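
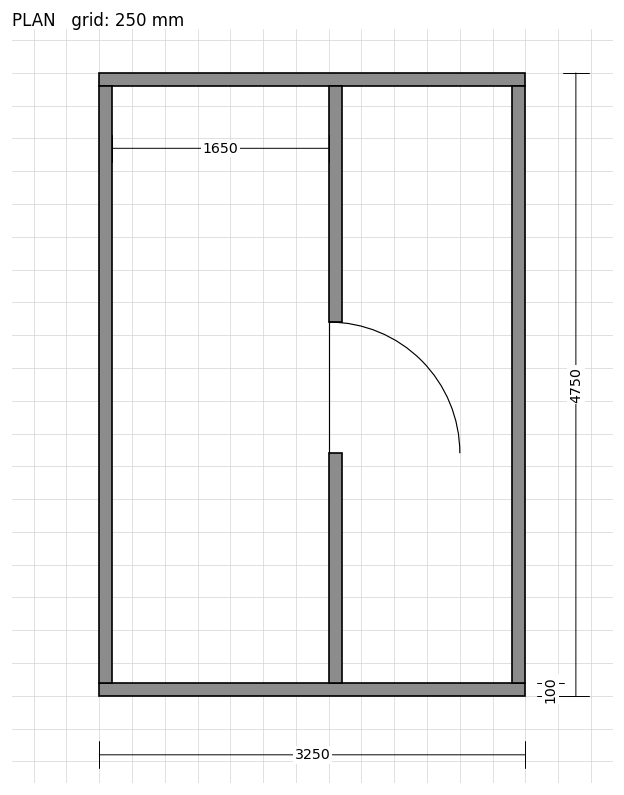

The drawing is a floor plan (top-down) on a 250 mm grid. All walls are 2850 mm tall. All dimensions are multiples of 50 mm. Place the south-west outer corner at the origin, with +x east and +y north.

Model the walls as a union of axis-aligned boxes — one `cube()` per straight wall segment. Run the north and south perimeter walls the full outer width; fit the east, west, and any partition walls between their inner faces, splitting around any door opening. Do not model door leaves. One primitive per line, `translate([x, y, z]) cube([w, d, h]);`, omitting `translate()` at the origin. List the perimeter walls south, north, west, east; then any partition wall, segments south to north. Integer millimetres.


cube([3250, 100, 2850]);
translate([0, 4650, 0]) cube([3250, 100, 2850]);
translate([0, 100, 0]) cube([100, 4550, 2850]);
translate([3150, 100, 0]) cube([100, 4550, 2850]);
translate([1750, 100, 0]) cube([100, 1750, 2850]);
translate([1750, 2850, 0]) cube([100, 1800, 2850]);


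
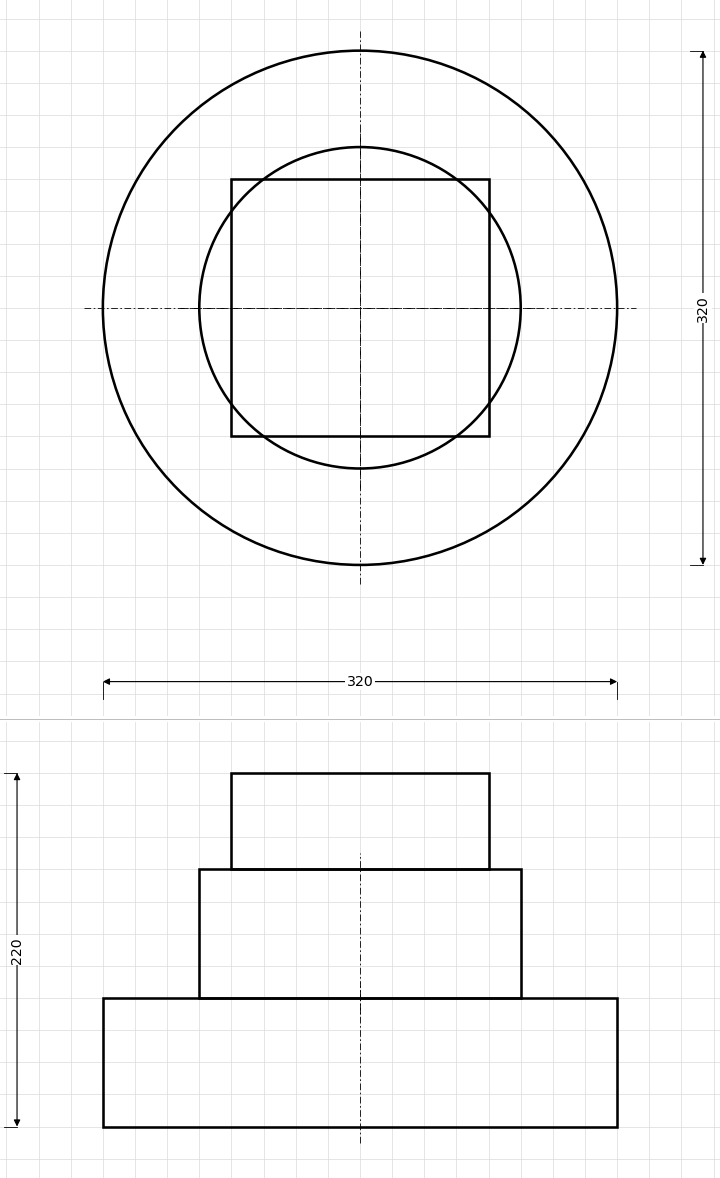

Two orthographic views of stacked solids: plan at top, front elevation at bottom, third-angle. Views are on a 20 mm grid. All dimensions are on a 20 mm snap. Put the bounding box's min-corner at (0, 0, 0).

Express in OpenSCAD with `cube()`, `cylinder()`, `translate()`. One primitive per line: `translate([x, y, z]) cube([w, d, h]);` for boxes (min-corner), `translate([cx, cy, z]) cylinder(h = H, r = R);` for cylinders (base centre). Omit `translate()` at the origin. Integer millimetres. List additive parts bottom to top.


translate([160, 160, 0]) cylinder(h = 80, r = 160);
translate([160, 160, 80]) cylinder(h = 80, r = 100);
translate([80, 80, 160]) cube([160, 160, 60]);


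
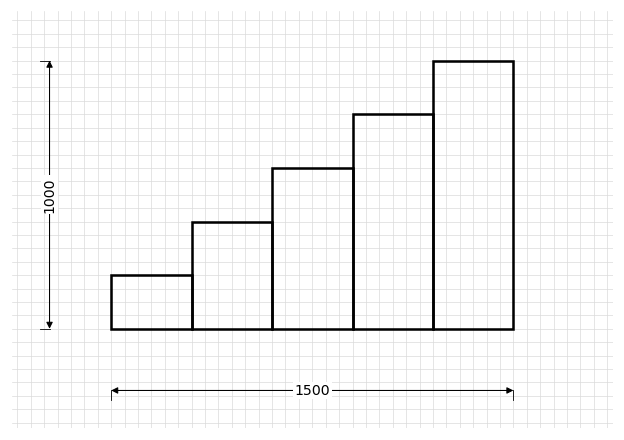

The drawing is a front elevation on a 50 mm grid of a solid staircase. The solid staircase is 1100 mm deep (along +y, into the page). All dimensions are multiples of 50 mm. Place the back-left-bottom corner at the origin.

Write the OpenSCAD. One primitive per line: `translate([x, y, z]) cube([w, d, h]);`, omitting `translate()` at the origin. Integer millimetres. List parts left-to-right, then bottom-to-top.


cube([300, 1100, 200]);
translate([300, 0, 0]) cube([300, 1100, 400]);
translate([600, 0, 0]) cube([300, 1100, 600]);
translate([900, 0, 0]) cube([300, 1100, 800]);
translate([1200, 0, 0]) cube([300, 1100, 1000]);


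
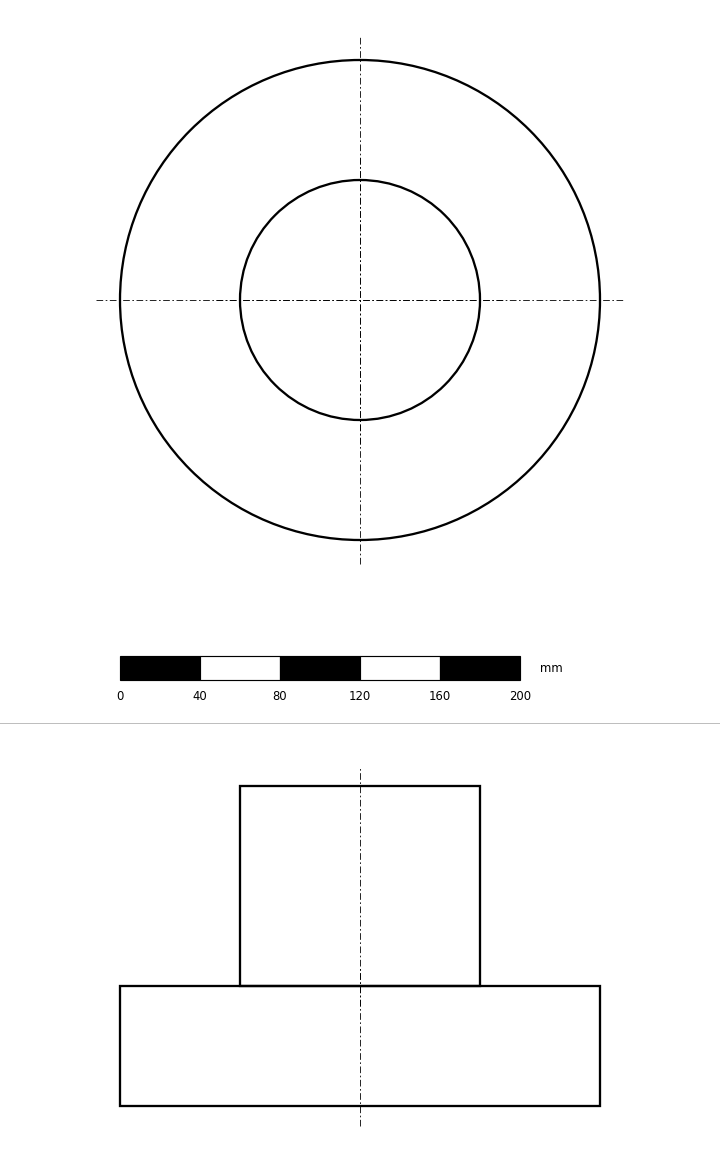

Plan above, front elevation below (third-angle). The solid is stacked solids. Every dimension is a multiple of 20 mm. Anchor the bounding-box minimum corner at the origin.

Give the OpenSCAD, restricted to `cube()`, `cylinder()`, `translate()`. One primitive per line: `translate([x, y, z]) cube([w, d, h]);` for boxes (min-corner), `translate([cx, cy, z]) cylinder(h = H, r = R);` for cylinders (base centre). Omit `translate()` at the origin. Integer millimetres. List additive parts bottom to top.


translate([120, 120, 0]) cylinder(h = 60, r = 120);
translate([120, 120, 60]) cylinder(h = 100, r = 60);


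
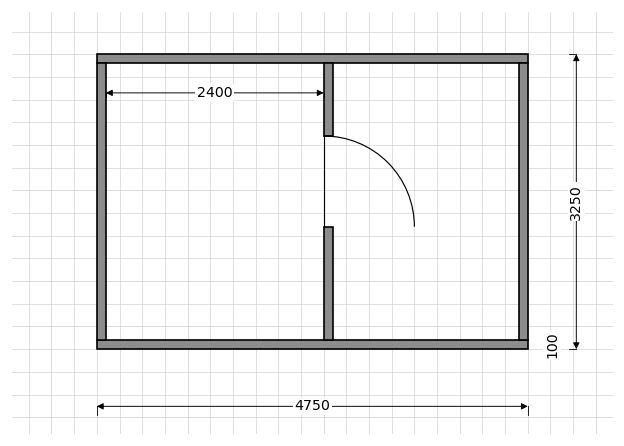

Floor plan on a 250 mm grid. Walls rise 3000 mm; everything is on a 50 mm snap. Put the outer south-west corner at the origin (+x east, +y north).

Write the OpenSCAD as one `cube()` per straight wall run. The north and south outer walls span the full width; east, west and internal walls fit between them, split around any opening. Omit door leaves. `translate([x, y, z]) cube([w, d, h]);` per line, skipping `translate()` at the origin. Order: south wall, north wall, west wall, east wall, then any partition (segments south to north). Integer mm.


cube([4750, 100, 3000]);
translate([0, 3150, 0]) cube([4750, 100, 3000]);
translate([0, 100, 0]) cube([100, 3050, 3000]);
translate([4650, 100, 0]) cube([100, 3050, 3000]);
translate([2500, 100, 0]) cube([100, 1250, 3000]);
translate([2500, 2350, 0]) cube([100, 800, 3000]);


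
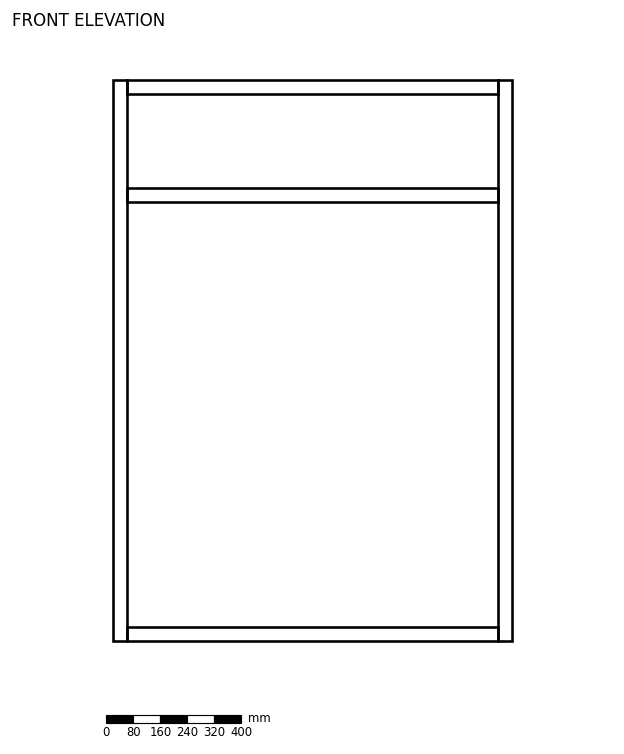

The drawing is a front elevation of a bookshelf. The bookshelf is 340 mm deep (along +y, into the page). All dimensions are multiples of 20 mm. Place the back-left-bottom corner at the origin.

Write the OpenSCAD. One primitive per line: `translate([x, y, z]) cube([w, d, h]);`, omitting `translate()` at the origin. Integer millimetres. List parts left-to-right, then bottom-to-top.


cube([40, 340, 1660]);
translate([40, 0, 0]) cube([1100, 340, 40]);
translate([40, 0, 1300]) cube([1100, 340, 40]);
translate([40, 0, 1620]) cube([1100, 340, 40]);
translate([1140, 0, 0]) cube([40, 340, 1660]);


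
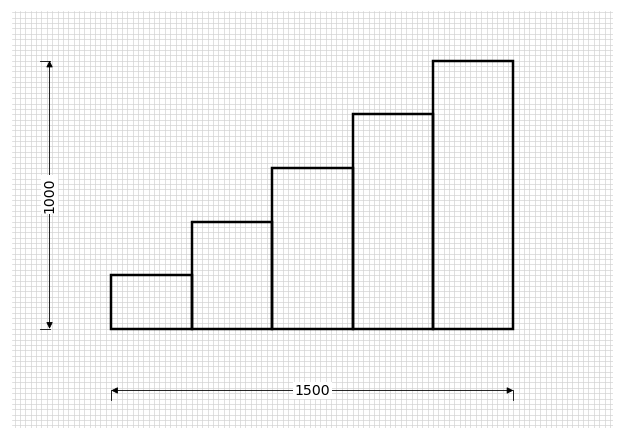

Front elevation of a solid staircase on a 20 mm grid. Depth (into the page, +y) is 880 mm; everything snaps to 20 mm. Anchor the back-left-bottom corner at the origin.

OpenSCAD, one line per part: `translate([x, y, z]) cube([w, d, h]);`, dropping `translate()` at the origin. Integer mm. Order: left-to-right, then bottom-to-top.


cube([300, 880, 200]);
translate([300, 0, 0]) cube([300, 880, 400]);
translate([600, 0, 0]) cube([300, 880, 600]);
translate([900, 0, 0]) cube([300, 880, 800]);
translate([1200, 0, 0]) cube([300, 880, 1000]);


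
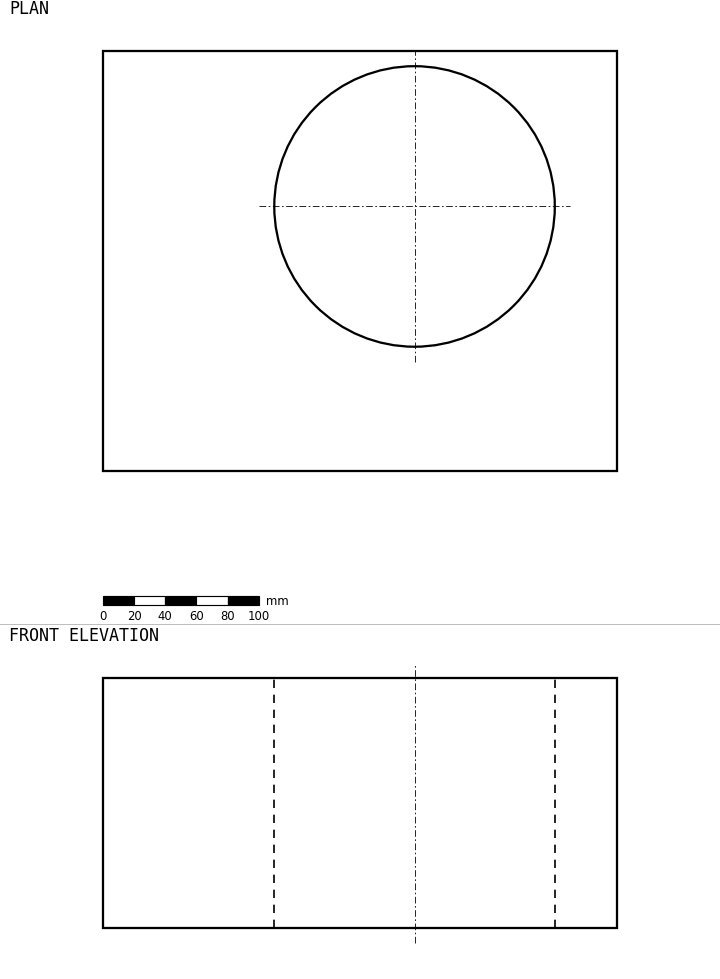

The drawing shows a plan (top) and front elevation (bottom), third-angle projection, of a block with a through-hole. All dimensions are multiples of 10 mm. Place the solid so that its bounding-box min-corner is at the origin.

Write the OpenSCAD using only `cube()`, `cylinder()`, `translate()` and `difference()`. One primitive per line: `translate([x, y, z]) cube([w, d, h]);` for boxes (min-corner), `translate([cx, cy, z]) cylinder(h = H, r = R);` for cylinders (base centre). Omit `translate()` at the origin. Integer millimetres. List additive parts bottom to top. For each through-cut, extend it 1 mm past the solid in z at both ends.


difference() {
  cube([330, 270, 160]);
  translate([200, 170, -1]) cylinder(h = 162, r = 90);
}


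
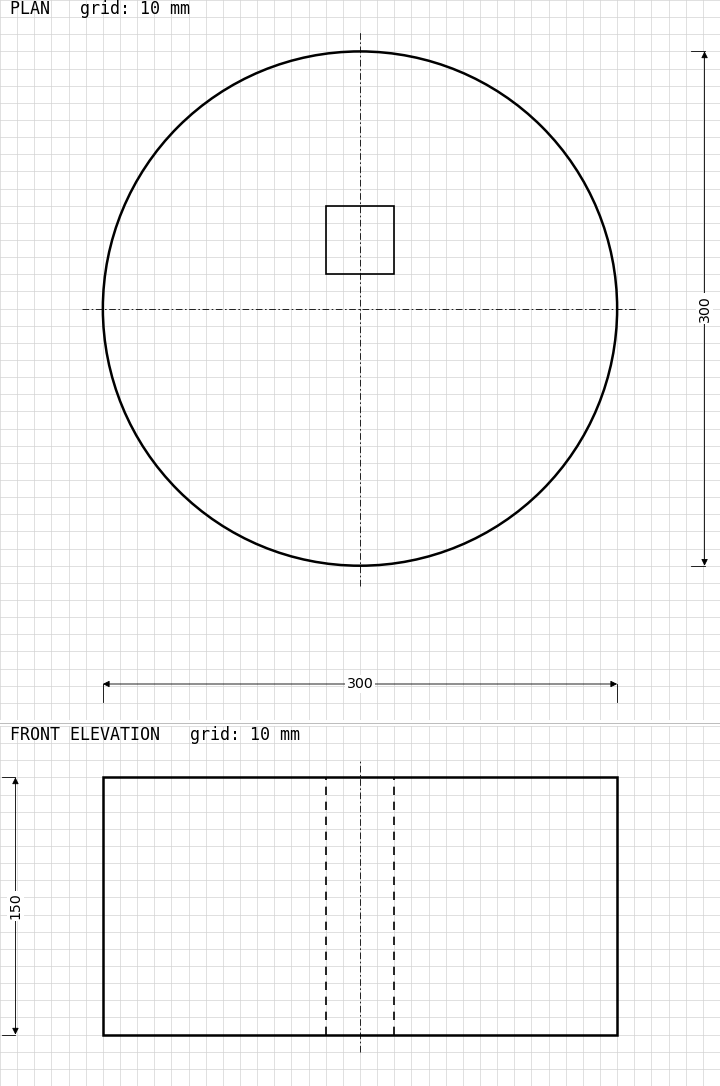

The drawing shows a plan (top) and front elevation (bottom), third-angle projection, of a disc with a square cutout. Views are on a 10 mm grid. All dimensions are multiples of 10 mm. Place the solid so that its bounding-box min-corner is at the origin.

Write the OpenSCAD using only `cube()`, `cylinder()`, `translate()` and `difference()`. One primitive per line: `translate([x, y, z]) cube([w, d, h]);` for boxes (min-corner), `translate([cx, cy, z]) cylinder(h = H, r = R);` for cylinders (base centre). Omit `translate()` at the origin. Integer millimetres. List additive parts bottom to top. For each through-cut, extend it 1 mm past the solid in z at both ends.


difference() {
  translate([150, 150, 0]) cylinder(h = 150, r = 150);
  translate([130, 170, -1]) cube([40, 40, 152]);
}


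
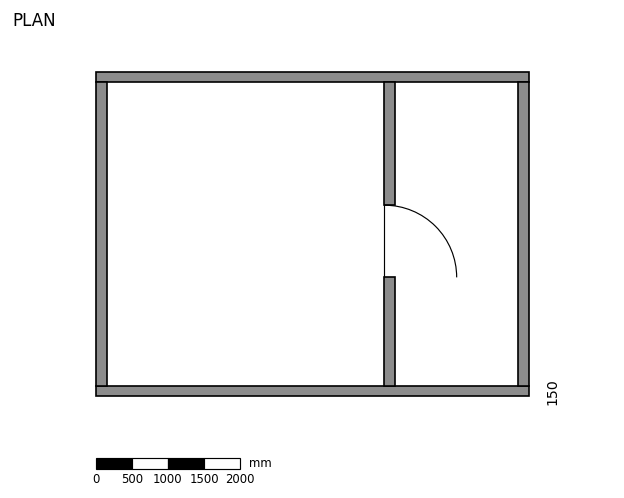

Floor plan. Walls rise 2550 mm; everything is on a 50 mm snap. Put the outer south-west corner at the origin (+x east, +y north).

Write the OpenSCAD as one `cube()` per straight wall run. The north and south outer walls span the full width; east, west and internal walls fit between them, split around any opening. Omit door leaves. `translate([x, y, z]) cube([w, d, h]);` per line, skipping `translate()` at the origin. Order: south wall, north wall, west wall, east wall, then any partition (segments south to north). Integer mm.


cube([6000, 150, 2550]);
translate([0, 4350, 0]) cube([6000, 150, 2550]);
translate([0, 150, 0]) cube([150, 4200, 2550]);
translate([5850, 150, 0]) cube([150, 4200, 2550]);
translate([4000, 150, 0]) cube([150, 1500, 2550]);
translate([4000, 2650, 0]) cube([150, 1700, 2550]);


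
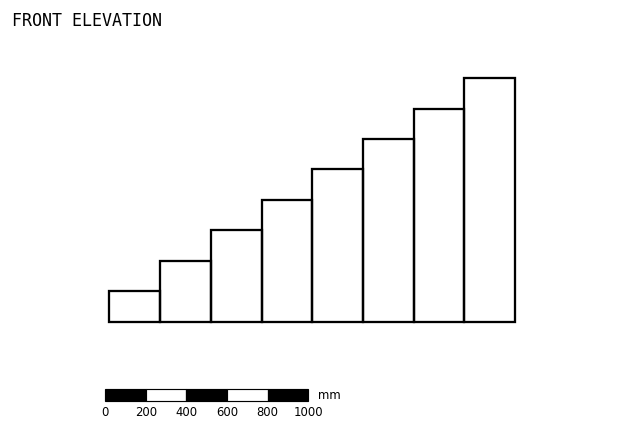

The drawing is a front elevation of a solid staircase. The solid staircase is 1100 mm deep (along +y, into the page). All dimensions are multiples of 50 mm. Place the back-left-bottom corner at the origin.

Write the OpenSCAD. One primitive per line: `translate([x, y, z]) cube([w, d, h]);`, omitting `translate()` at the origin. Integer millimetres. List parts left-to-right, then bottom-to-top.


cube([250, 1100, 150]);
translate([250, 0, 0]) cube([250, 1100, 300]);
translate([500, 0, 0]) cube([250, 1100, 450]);
translate([750, 0, 0]) cube([250, 1100, 600]);
translate([1000, 0, 0]) cube([250, 1100, 750]);
translate([1250, 0, 0]) cube([250, 1100, 900]);
translate([1500, 0, 0]) cube([250, 1100, 1050]);
translate([1750, 0, 0]) cube([250, 1100, 1200]);


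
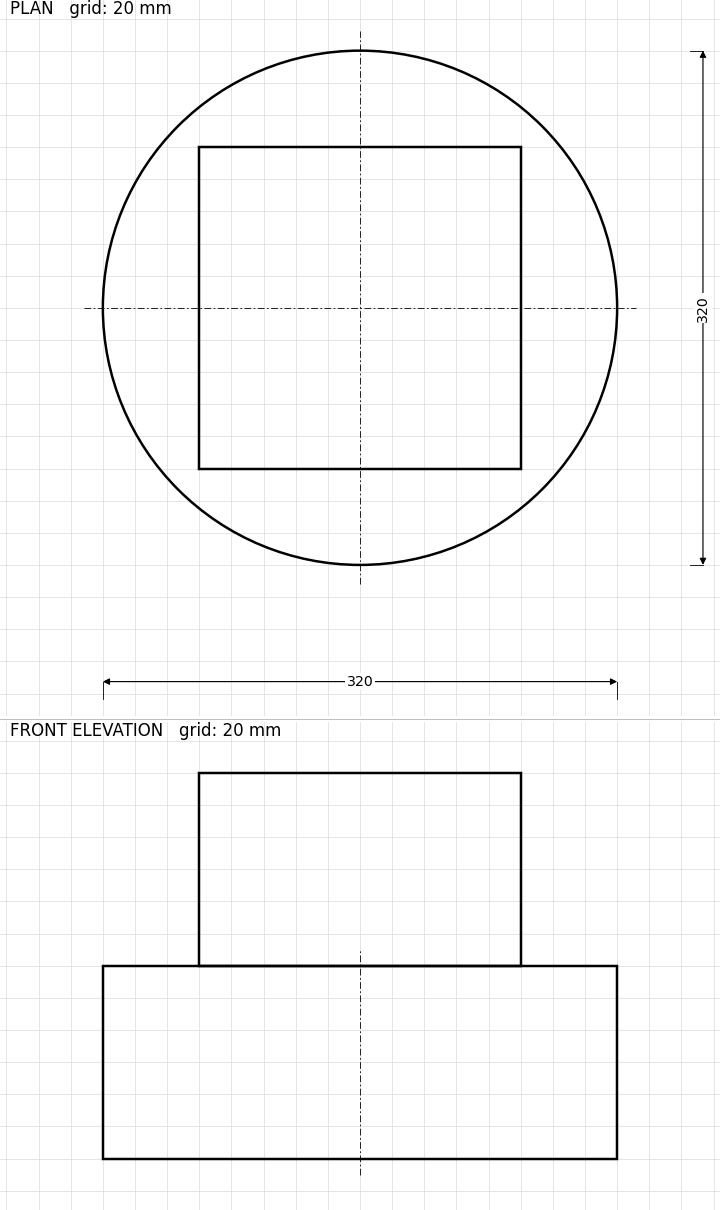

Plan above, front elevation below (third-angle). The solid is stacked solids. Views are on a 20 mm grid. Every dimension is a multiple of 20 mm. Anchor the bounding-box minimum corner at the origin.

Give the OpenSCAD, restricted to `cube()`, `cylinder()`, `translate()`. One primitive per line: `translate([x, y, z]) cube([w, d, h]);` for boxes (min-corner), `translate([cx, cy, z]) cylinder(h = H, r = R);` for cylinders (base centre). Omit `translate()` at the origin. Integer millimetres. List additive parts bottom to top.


translate([160, 160, 0]) cylinder(h = 120, r = 160);
translate([60, 60, 120]) cube([200, 200, 120]);


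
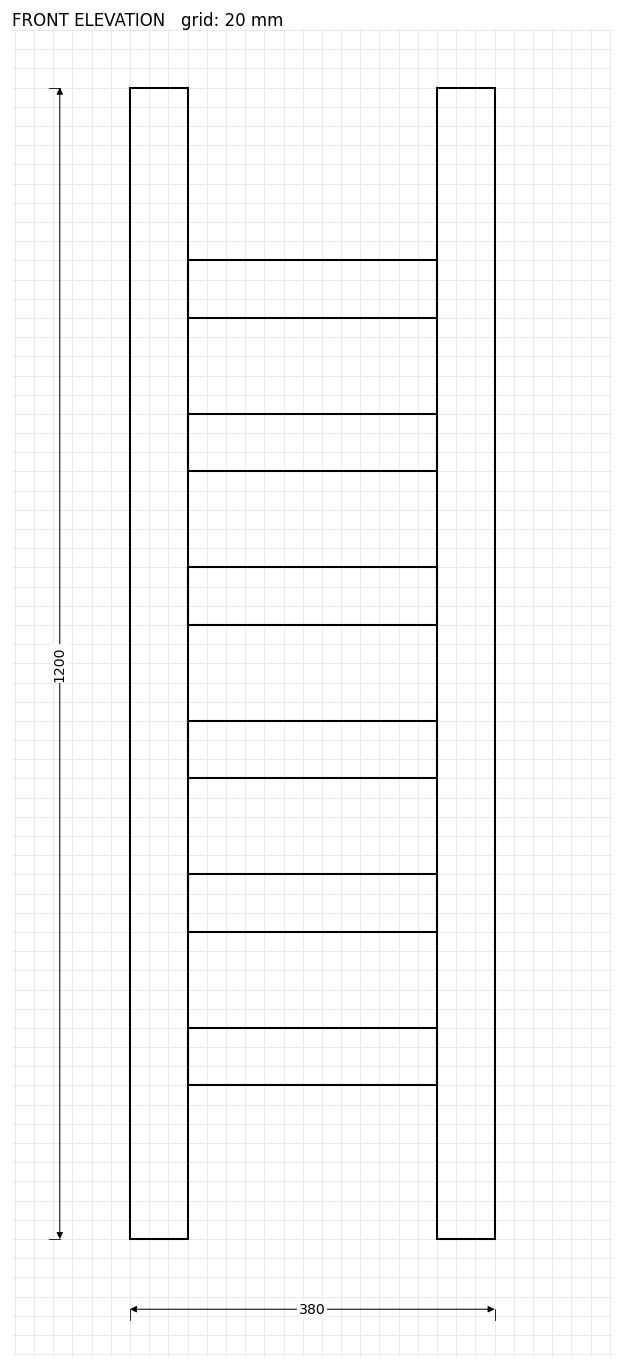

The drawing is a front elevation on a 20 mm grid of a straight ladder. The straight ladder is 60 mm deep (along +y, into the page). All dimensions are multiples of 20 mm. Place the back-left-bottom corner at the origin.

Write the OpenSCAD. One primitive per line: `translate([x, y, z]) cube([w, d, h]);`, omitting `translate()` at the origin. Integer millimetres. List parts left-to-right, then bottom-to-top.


cube([60, 60, 1200]);
translate([60, 0, 160]) cube([260, 60, 60]);
translate([60, 0, 320]) cube([260, 60, 60]);
translate([60, 0, 480]) cube([260, 60, 60]);
translate([60, 0, 640]) cube([260, 60, 60]);
translate([60, 0, 800]) cube([260, 60, 60]);
translate([60, 0, 960]) cube([260, 60, 60]);
translate([320, 0, 0]) cube([60, 60, 1200]);


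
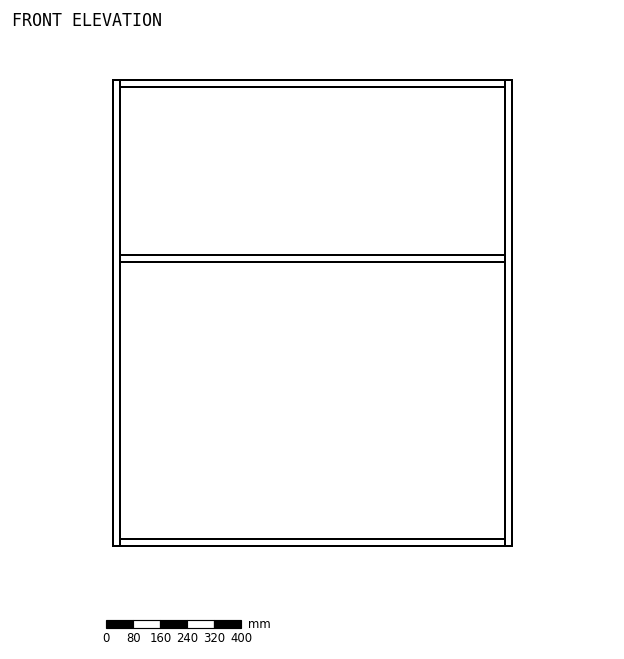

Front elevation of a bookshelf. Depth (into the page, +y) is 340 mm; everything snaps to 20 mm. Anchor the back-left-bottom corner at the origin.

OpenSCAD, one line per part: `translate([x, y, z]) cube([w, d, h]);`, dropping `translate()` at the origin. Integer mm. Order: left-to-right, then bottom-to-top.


cube([20, 340, 1380]);
translate([20, 0, 0]) cube([1140, 340, 20]);
translate([20, 0, 840]) cube([1140, 340, 20]);
translate([20, 0, 1360]) cube([1140, 340, 20]);
translate([1160, 0, 0]) cube([20, 340, 1380]);


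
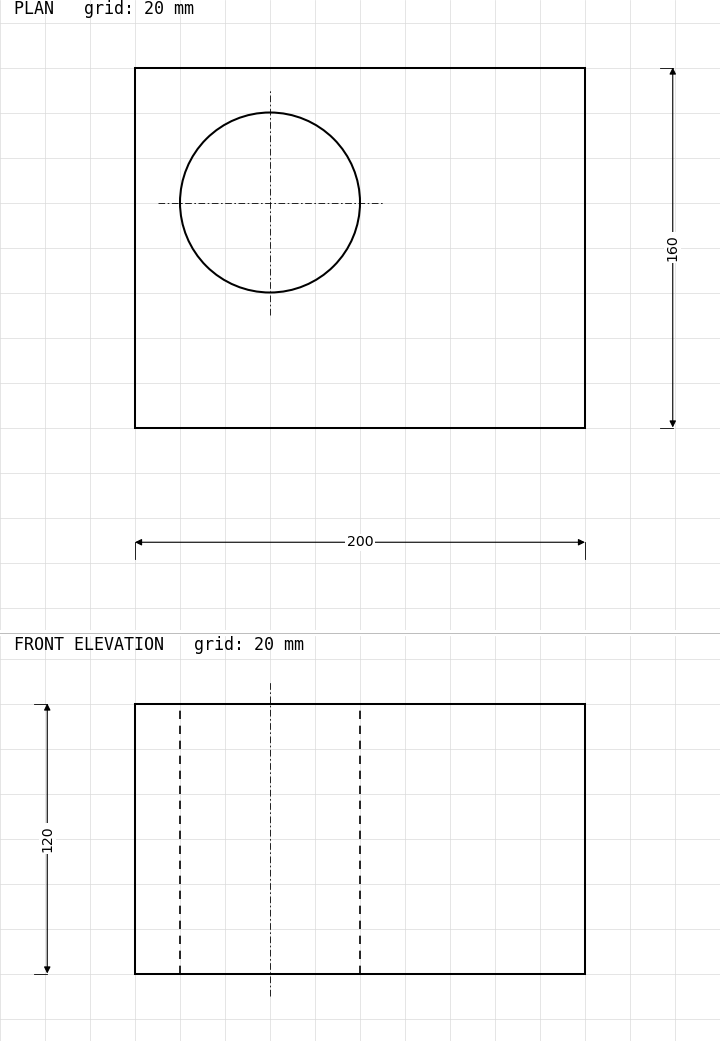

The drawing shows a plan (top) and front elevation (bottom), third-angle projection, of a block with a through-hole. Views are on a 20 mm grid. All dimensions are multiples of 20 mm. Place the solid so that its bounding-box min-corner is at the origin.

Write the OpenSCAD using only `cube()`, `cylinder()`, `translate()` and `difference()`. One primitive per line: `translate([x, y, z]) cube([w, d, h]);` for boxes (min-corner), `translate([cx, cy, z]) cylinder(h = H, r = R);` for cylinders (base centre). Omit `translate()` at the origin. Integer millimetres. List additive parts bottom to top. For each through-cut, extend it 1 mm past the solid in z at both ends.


difference() {
  cube([200, 160, 120]);
  translate([60, 100, -1]) cylinder(h = 122, r = 40);
}


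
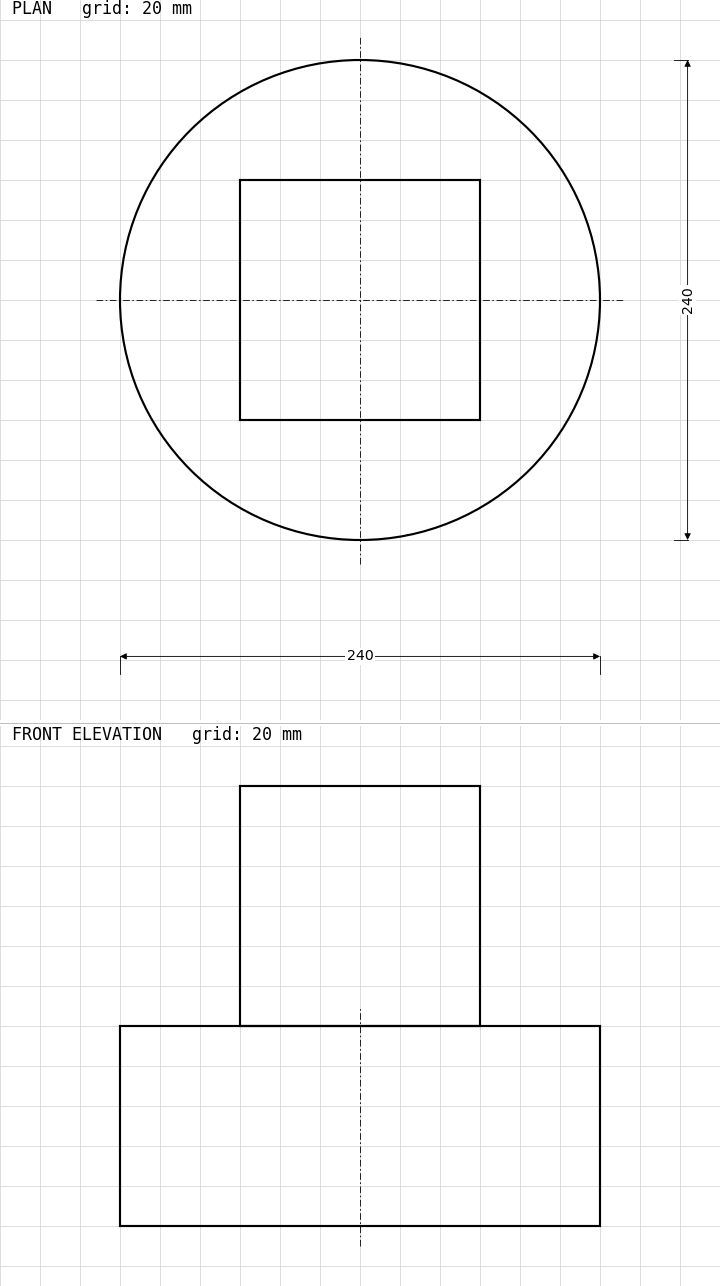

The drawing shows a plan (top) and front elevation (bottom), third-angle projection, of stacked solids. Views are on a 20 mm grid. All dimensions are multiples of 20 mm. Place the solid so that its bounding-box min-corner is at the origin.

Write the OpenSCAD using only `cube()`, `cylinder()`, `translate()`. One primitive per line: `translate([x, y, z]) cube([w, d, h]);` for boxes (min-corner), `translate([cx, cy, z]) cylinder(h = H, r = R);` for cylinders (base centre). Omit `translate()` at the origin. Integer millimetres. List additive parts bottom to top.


translate([120, 120, 0]) cylinder(h = 100, r = 120);
translate([60, 60, 100]) cube([120, 120, 120]);


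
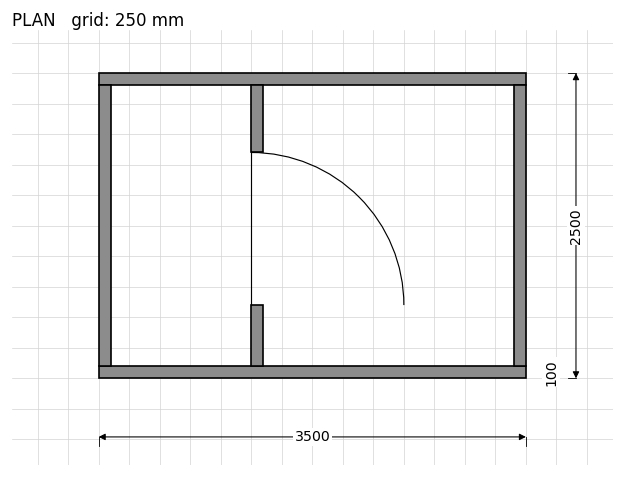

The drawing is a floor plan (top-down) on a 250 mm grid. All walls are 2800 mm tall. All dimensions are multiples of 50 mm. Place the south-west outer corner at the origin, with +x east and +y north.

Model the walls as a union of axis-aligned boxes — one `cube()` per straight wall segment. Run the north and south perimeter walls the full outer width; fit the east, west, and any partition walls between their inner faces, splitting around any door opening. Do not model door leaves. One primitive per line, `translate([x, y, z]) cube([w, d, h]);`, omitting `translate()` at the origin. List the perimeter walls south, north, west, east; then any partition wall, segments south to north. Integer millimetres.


cube([3500, 100, 2800]);
translate([0, 2400, 0]) cube([3500, 100, 2800]);
translate([0, 100, 0]) cube([100, 2300, 2800]);
translate([3400, 100, 0]) cube([100, 2300, 2800]);
translate([1250, 100, 0]) cube([100, 500, 2800]);
translate([1250, 1850, 0]) cube([100, 550, 2800]);


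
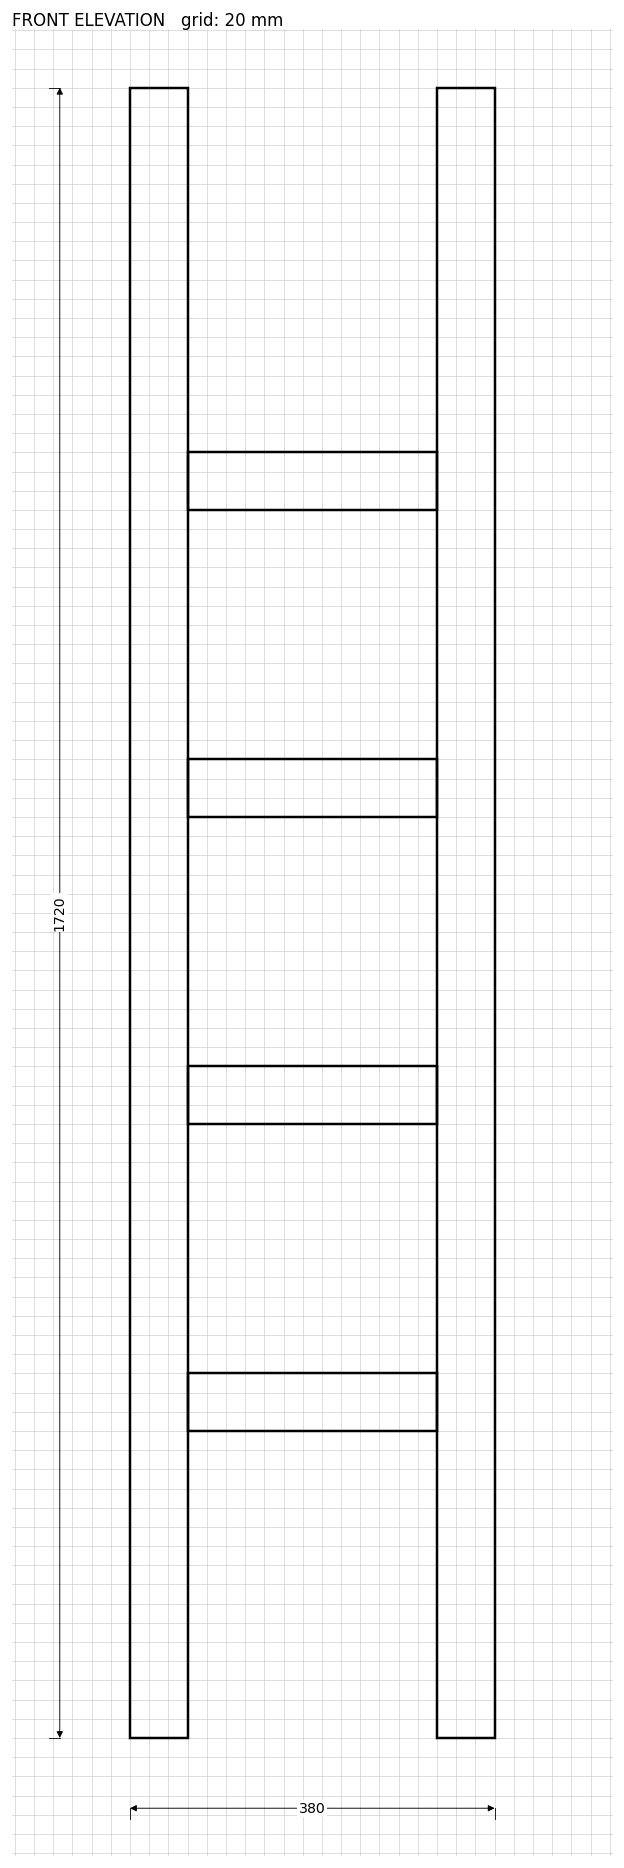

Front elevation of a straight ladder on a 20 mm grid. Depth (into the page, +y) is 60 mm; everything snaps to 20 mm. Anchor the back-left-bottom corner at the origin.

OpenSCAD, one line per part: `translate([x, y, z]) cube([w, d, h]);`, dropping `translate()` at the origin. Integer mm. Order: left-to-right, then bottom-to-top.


cube([60, 60, 1720]);
translate([60, 0, 320]) cube([260, 60, 60]);
translate([60, 0, 640]) cube([260, 60, 60]);
translate([60, 0, 960]) cube([260, 60, 60]);
translate([60, 0, 1280]) cube([260, 60, 60]);
translate([320, 0, 0]) cube([60, 60, 1720]);


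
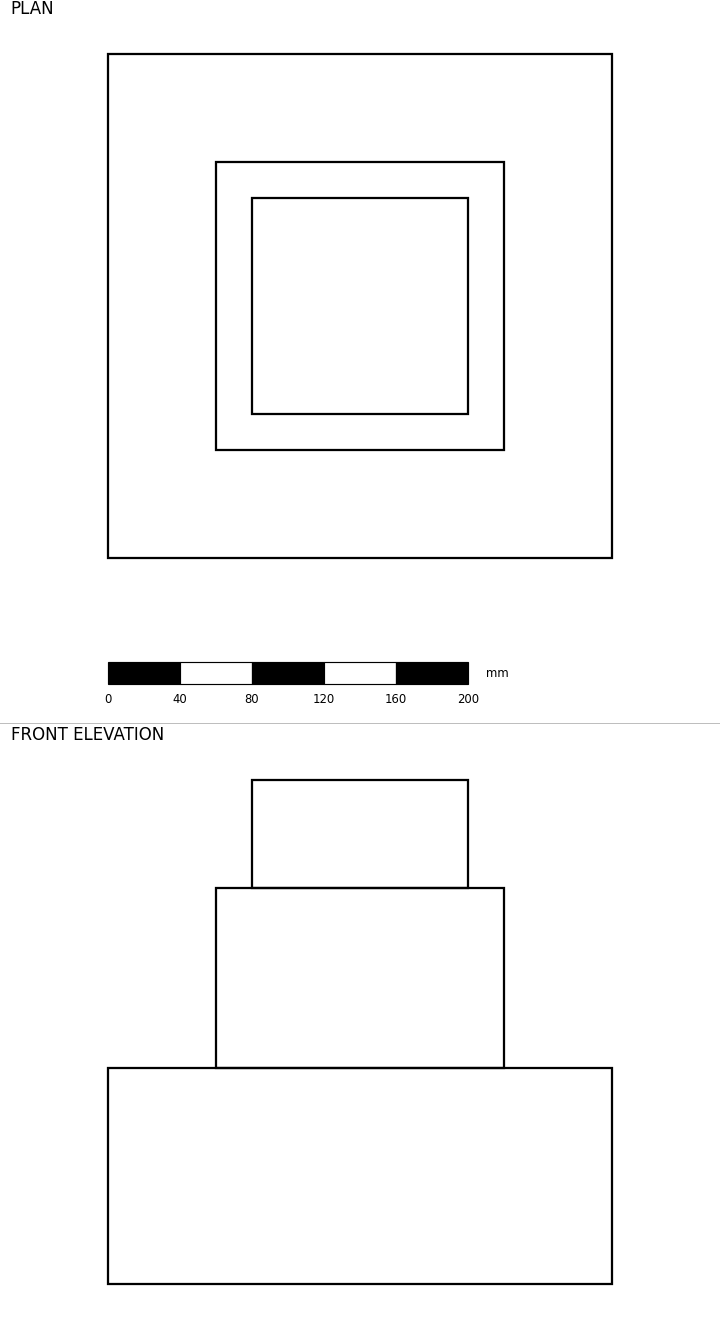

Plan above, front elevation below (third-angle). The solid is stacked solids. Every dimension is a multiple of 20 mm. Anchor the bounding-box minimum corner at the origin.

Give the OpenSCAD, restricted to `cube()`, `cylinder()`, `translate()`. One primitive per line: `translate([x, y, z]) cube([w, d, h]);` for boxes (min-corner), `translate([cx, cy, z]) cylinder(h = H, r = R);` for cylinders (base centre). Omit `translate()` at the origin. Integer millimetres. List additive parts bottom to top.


cube([280, 280, 120]);
translate([60, 60, 120]) cube([160, 160, 100]);
translate([80, 80, 220]) cube([120, 120, 60]);


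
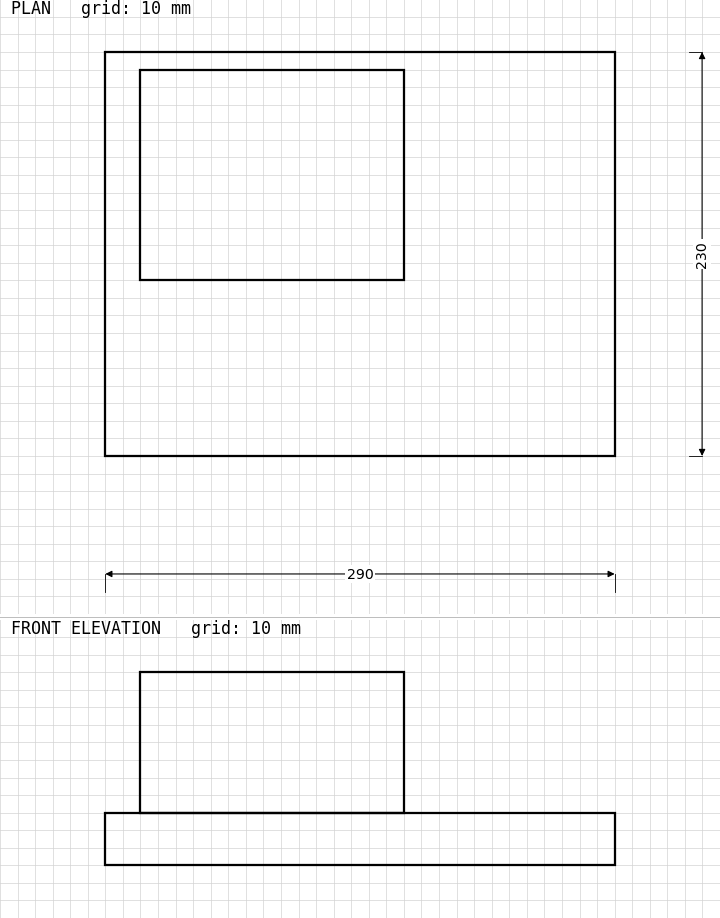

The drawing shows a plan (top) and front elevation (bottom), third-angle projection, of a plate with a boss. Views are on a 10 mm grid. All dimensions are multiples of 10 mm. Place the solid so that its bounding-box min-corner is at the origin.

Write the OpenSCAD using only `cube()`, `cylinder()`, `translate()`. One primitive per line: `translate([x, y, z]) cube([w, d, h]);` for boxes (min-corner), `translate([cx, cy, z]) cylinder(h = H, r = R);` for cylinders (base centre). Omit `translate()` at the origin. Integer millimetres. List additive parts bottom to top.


cube([290, 230, 30]);
translate([20, 100, 30]) cube([150, 120, 80]);


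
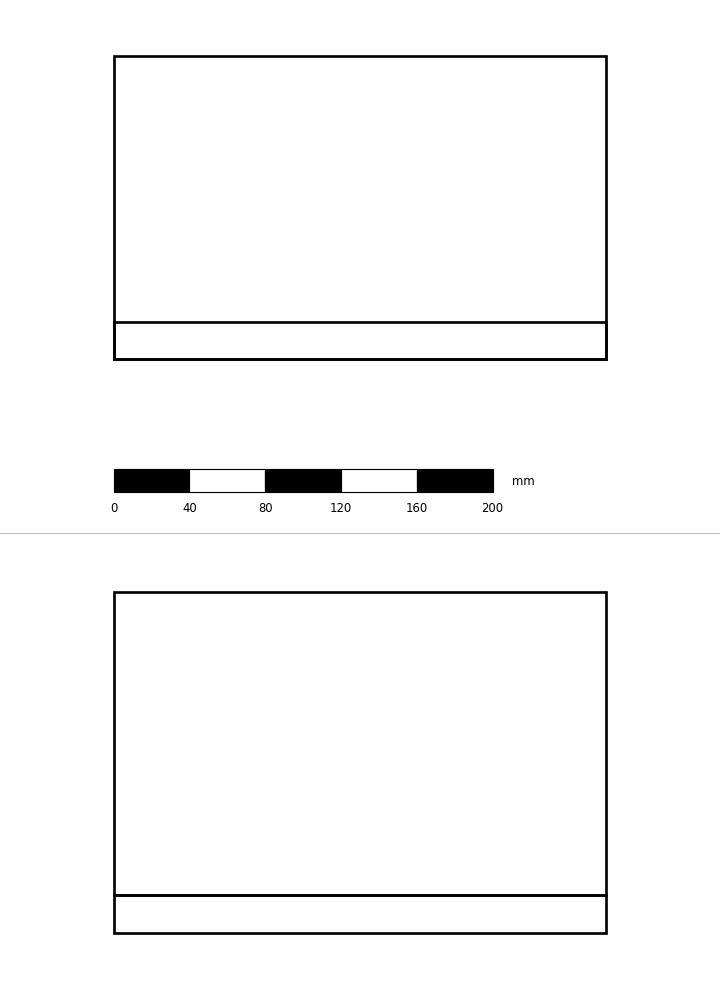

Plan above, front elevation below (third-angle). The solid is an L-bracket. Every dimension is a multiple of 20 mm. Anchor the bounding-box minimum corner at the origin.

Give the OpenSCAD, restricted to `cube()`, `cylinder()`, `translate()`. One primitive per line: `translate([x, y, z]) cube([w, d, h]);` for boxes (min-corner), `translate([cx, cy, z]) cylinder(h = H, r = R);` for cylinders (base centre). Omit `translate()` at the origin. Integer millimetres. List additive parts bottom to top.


cube([260, 160, 20]);
translate([0, 0, 20]) cube([260, 20, 160]);


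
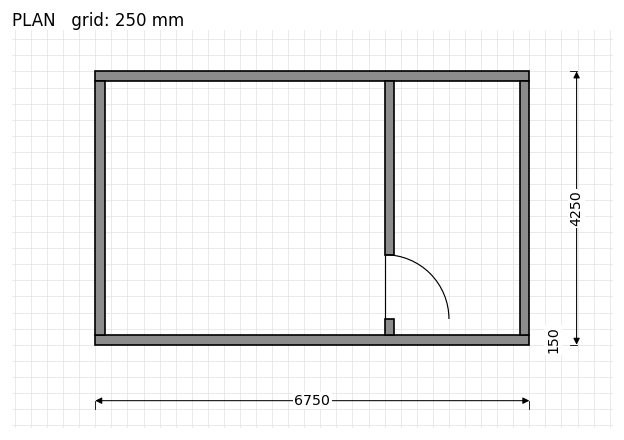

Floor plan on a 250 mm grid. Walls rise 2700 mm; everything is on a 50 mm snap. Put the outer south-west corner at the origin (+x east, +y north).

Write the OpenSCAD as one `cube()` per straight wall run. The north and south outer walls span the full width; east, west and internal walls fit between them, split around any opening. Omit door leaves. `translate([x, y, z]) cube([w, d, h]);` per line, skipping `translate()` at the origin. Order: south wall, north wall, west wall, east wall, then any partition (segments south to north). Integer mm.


cube([6750, 150, 2700]);
translate([0, 4100, 0]) cube([6750, 150, 2700]);
translate([0, 150, 0]) cube([150, 3950, 2700]);
translate([6600, 150, 0]) cube([150, 3950, 2700]);
translate([4500, 150, 0]) cube([150, 250, 2700]);
translate([4500, 1400, 0]) cube([150, 2700, 2700]);


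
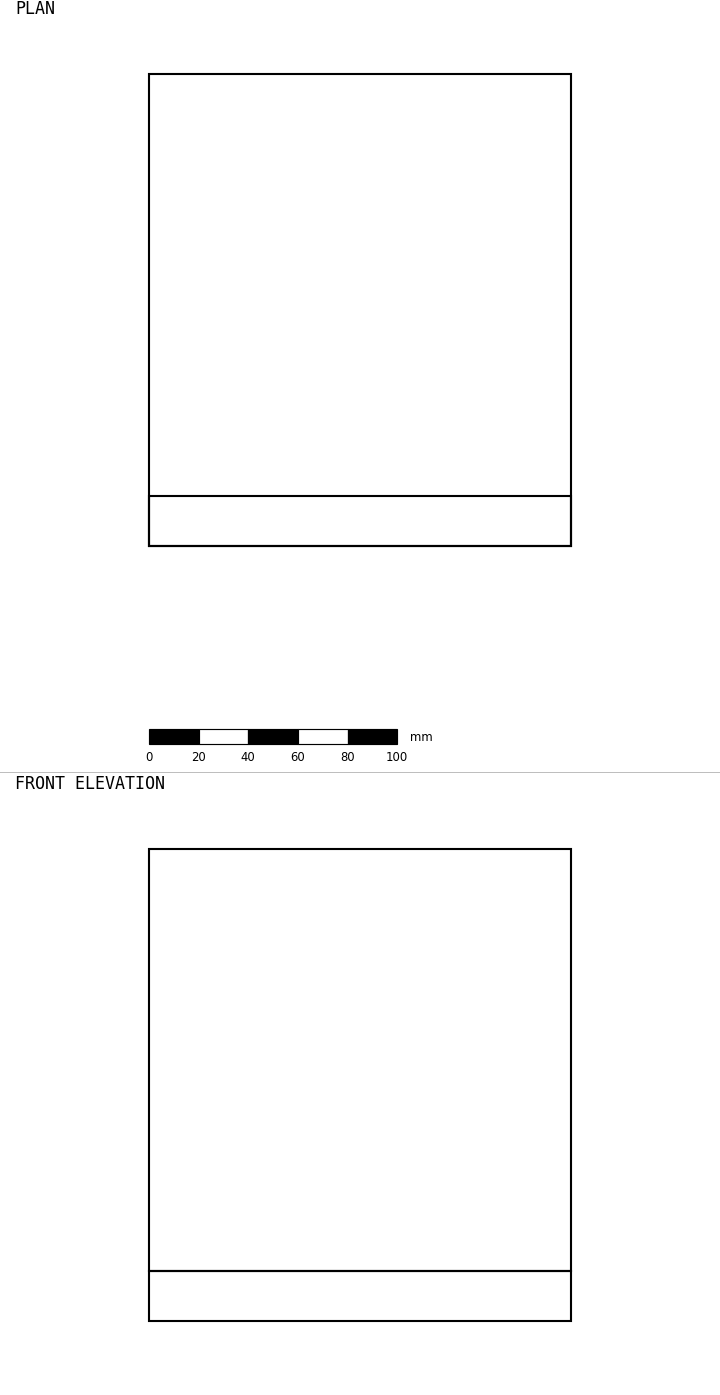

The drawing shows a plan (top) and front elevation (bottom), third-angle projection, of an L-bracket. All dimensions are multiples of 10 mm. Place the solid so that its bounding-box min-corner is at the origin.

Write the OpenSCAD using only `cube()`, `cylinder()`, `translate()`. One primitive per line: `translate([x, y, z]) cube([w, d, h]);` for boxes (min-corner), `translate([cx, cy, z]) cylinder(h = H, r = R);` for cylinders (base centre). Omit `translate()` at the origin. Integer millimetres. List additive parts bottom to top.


cube([170, 190, 20]);
translate([0, 0, 20]) cube([170, 20, 170]);


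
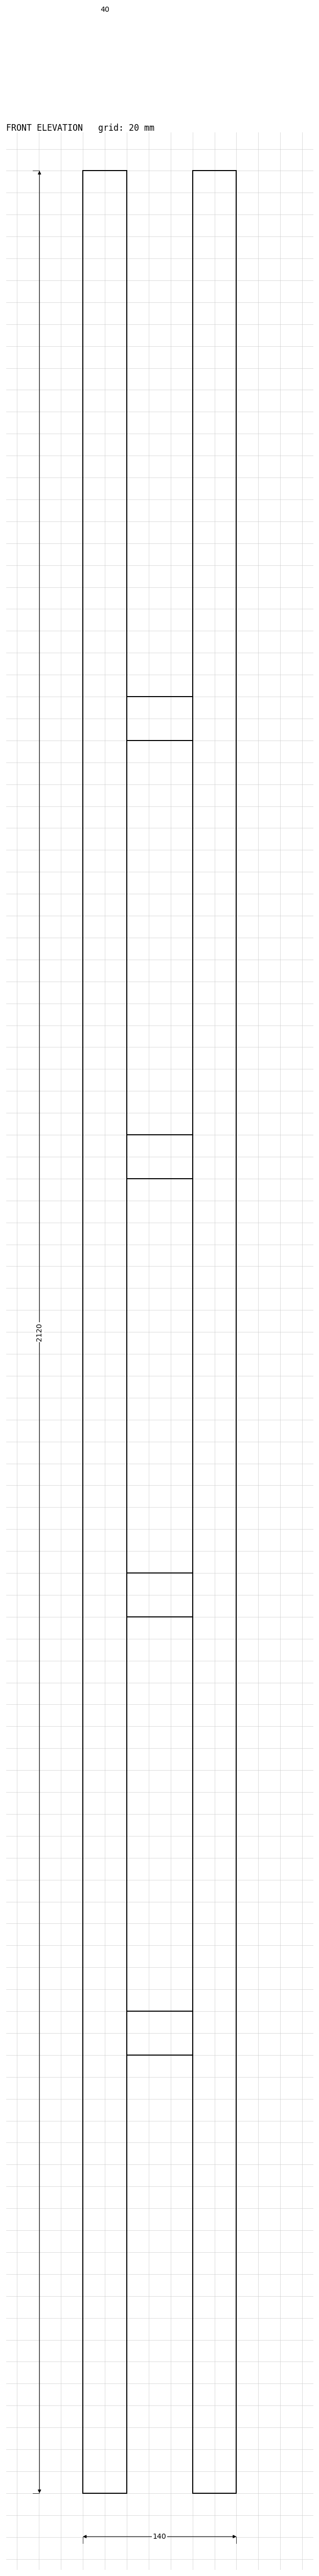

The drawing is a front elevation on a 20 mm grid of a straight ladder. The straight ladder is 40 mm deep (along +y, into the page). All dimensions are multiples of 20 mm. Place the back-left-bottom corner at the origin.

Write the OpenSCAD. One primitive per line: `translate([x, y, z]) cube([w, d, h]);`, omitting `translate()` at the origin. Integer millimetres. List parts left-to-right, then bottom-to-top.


cube([40, 40, 2120]);
translate([40, 0, 400]) cube([60, 40, 40]);
translate([40, 0, 800]) cube([60, 40, 40]);
translate([40, 0, 1200]) cube([60, 40, 40]);
translate([40, 0, 1600]) cube([60, 40, 40]);
translate([100, 0, 0]) cube([40, 40, 2120]);


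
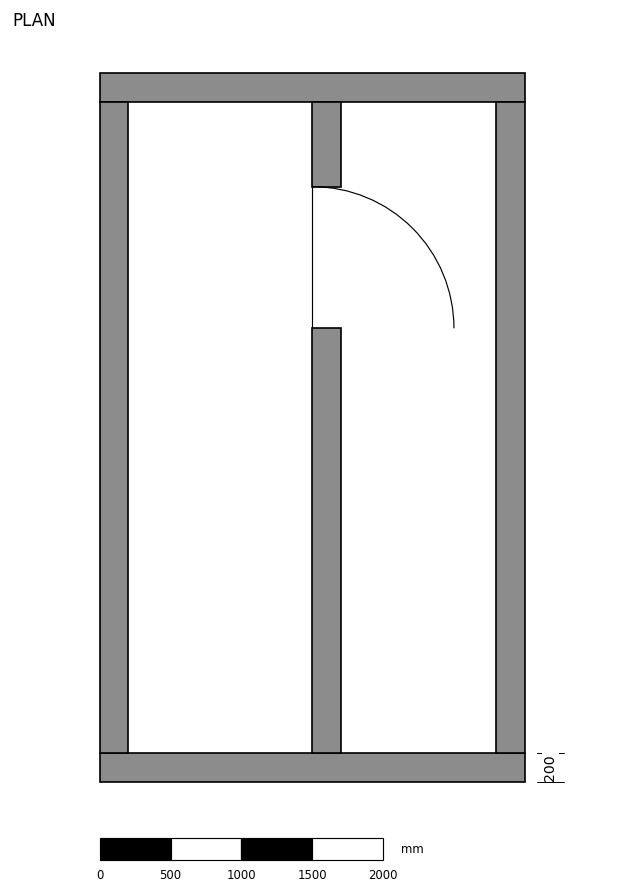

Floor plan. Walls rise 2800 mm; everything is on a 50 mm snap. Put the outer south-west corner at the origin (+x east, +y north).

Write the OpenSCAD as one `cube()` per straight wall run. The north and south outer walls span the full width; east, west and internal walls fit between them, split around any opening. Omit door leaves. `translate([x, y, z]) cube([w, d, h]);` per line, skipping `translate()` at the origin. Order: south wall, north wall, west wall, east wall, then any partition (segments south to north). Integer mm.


cube([3000, 200, 2800]);
translate([0, 4800, 0]) cube([3000, 200, 2800]);
translate([0, 200, 0]) cube([200, 4600, 2800]);
translate([2800, 200, 0]) cube([200, 4600, 2800]);
translate([1500, 200, 0]) cube([200, 3000, 2800]);
translate([1500, 4200, 0]) cube([200, 600, 2800]);


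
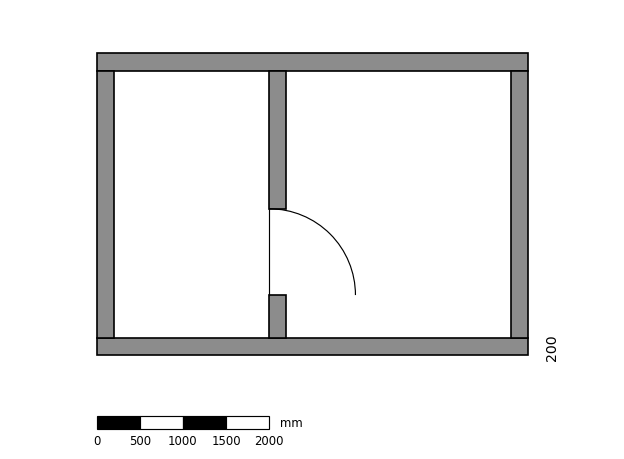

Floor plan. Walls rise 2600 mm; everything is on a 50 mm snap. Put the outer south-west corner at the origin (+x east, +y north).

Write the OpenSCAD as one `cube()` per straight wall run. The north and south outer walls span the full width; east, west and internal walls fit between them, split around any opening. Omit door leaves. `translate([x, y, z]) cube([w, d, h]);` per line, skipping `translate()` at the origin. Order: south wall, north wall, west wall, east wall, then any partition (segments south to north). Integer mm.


cube([5000, 200, 2600]);
translate([0, 3300, 0]) cube([5000, 200, 2600]);
translate([0, 200, 0]) cube([200, 3100, 2600]);
translate([4800, 200, 0]) cube([200, 3100, 2600]);
translate([2000, 200, 0]) cube([200, 500, 2600]);
translate([2000, 1700, 0]) cube([200, 1600, 2600]);


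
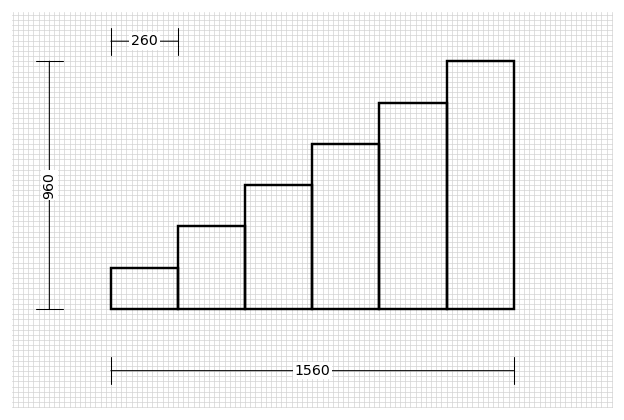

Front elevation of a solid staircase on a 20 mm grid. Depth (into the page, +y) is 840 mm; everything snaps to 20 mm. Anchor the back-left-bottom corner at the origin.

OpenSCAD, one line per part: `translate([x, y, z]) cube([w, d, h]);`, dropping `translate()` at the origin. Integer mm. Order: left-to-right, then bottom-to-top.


cube([260, 840, 160]);
translate([260, 0, 0]) cube([260, 840, 320]);
translate([520, 0, 0]) cube([260, 840, 480]);
translate([780, 0, 0]) cube([260, 840, 640]);
translate([1040, 0, 0]) cube([260, 840, 800]);
translate([1300, 0, 0]) cube([260, 840, 960]);


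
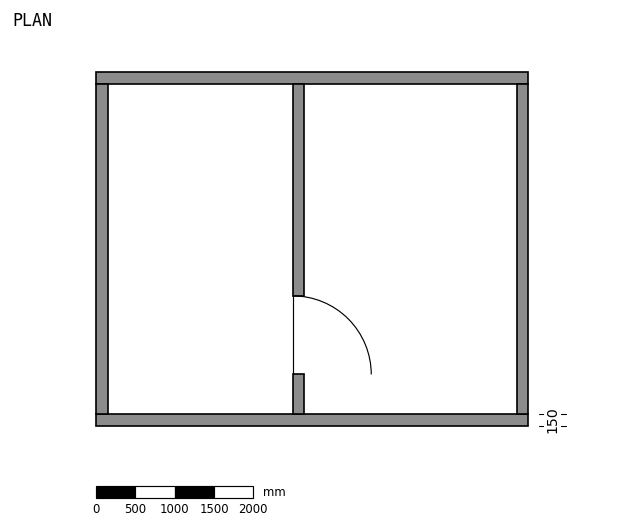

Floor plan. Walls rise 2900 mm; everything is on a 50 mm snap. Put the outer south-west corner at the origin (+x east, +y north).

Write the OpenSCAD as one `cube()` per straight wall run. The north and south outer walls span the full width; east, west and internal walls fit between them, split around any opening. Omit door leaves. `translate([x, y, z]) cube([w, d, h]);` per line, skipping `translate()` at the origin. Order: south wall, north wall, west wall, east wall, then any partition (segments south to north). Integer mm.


cube([5500, 150, 2900]);
translate([0, 4350, 0]) cube([5500, 150, 2900]);
translate([0, 150, 0]) cube([150, 4200, 2900]);
translate([5350, 150, 0]) cube([150, 4200, 2900]);
translate([2500, 150, 0]) cube([150, 500, 2900]);
translate([2500, 1650, 0]) cube([150, 2700, 2900]);


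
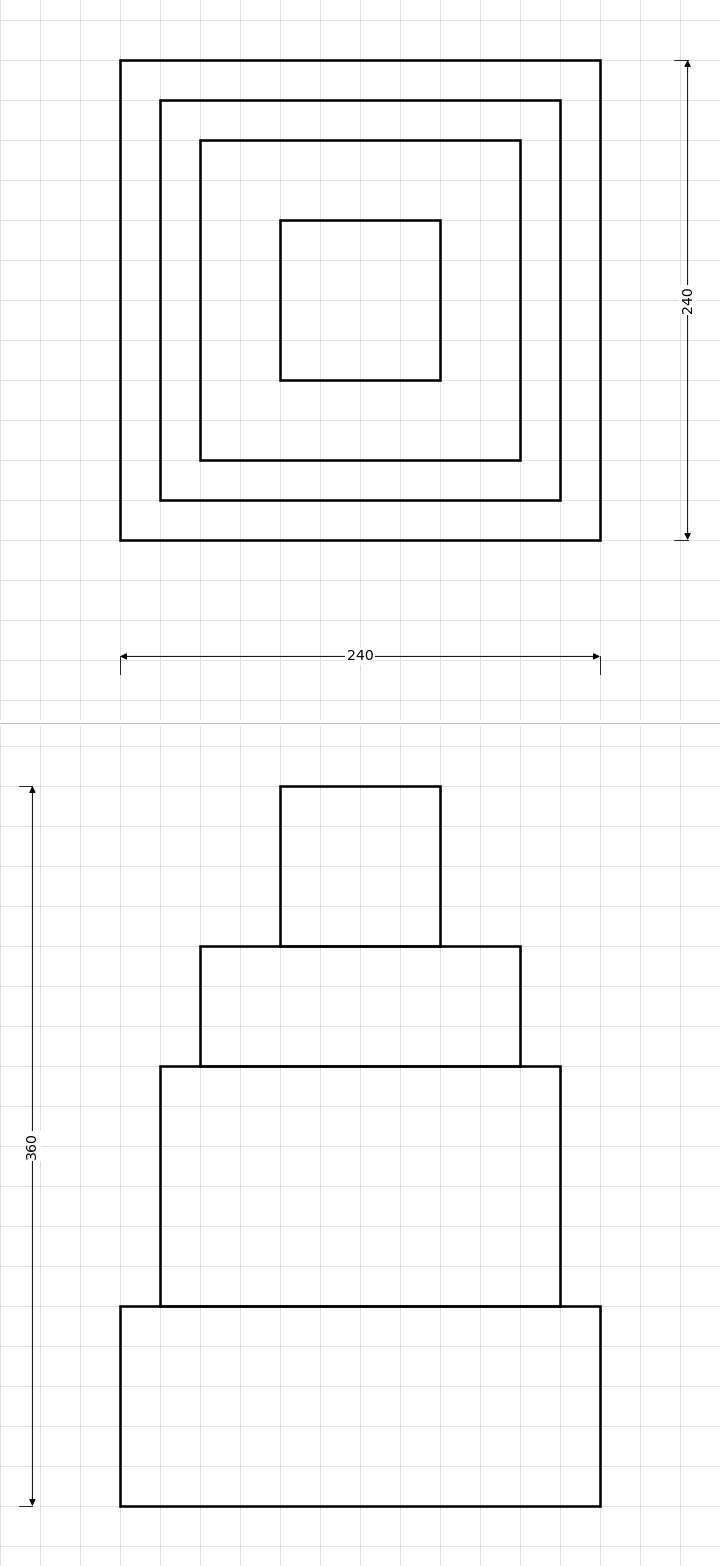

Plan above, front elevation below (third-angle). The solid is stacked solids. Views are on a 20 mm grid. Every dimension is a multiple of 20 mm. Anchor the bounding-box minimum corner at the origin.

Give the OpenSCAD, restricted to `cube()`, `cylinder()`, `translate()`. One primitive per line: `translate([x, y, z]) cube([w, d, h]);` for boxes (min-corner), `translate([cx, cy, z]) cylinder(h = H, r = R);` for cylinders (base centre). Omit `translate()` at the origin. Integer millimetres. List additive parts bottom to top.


cube([240, 240, 100]);
translate([20, 20, 100]) cube([200, 200, 120]);
translate([40, 40, 220]) cube([160, 160, 60]);
translate([80, 80, 280]) cube([80, 80, 80]);


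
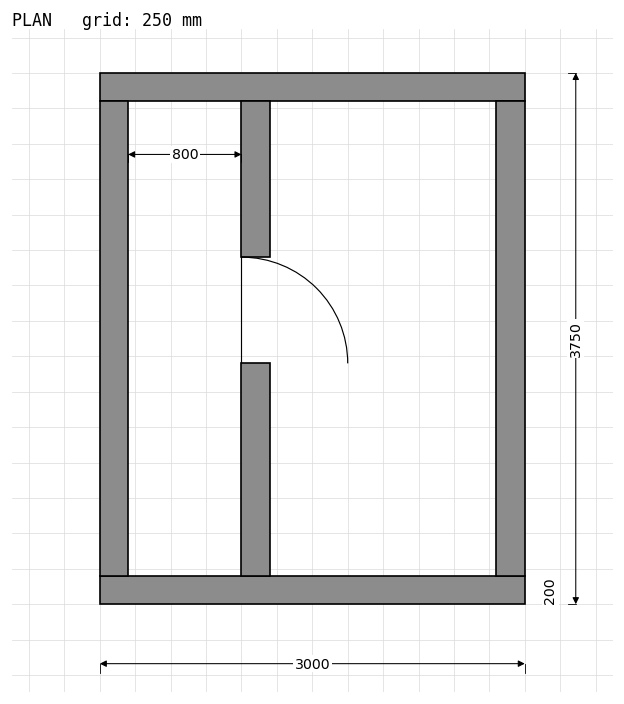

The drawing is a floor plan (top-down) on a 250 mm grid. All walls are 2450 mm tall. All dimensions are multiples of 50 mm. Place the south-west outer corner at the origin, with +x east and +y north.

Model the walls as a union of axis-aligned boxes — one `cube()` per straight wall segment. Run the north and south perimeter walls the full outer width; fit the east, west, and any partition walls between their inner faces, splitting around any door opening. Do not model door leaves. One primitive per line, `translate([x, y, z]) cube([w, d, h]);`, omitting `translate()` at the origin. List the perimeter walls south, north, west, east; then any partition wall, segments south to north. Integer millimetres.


cube([3000, 200, 2450]);
translate([0, 3550, 0]) cube([3000, 200, 2450]);
translate([0, 200, 0]) cube([200, 3350, 2450]);
translate([2800, 200, 0]) cube([200, 3350, 2450]);
translate([1000, 200, 0]) cube([200, 1500, 2450]);
translate([1000, 2450, 0]) cube([200, 1100, 2450]);


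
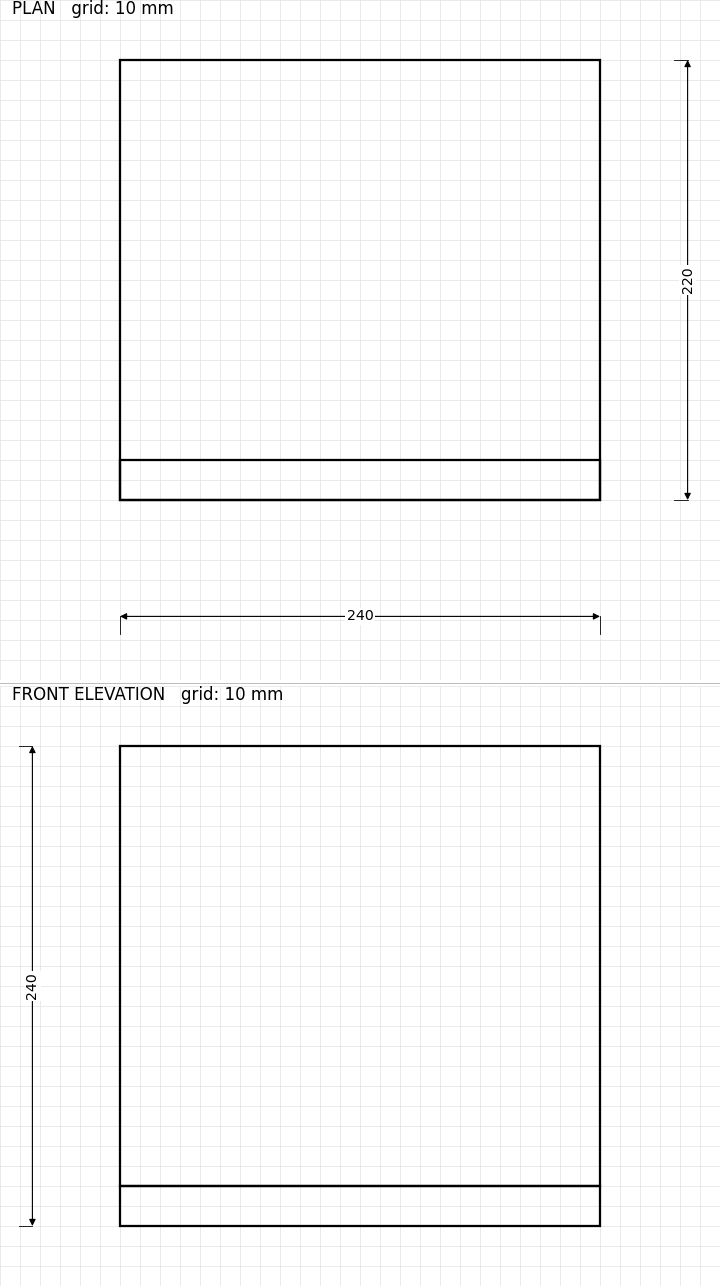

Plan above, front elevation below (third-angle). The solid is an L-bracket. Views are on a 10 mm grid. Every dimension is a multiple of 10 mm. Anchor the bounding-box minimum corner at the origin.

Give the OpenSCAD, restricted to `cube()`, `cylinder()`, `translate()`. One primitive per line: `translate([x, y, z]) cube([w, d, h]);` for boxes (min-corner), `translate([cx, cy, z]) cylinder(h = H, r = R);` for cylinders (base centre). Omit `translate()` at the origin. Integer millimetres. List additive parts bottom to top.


cube([240, 220, 20]);
translate([0, 0, 20]) cube([240, 20, 220]);


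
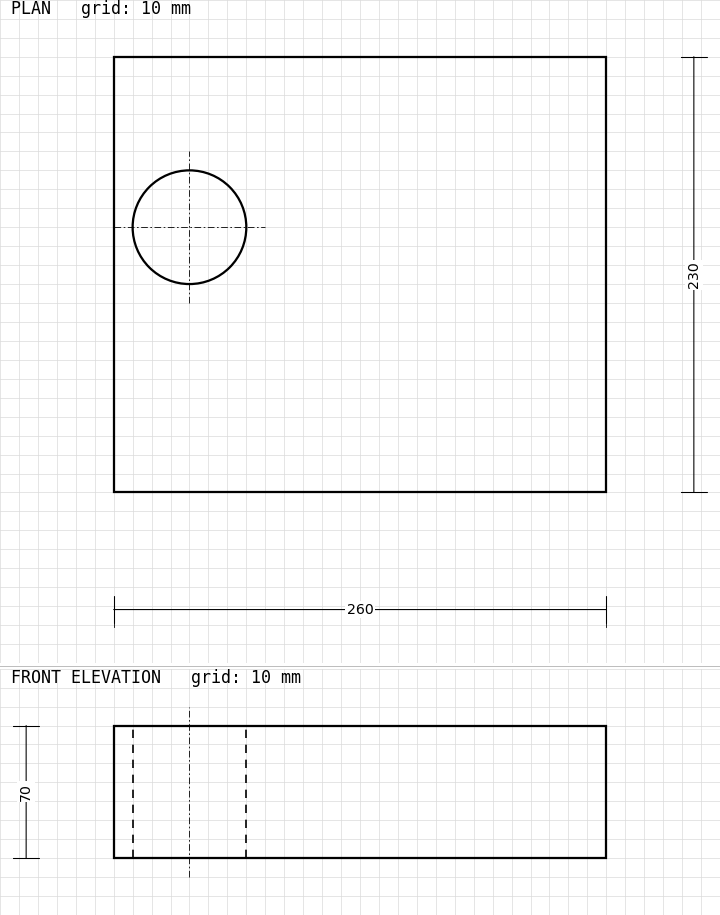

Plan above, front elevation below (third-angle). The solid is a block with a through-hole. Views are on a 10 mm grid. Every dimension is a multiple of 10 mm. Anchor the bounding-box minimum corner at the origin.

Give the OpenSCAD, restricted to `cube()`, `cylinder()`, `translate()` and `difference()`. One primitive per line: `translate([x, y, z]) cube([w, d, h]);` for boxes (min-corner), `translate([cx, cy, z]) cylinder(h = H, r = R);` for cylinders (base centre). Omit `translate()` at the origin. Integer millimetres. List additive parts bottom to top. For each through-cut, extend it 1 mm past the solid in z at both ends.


difference() {
  cube([260, 230, 70]);
  translate([40, 140, -1]) cylinder(h = 72, r = 30);
}


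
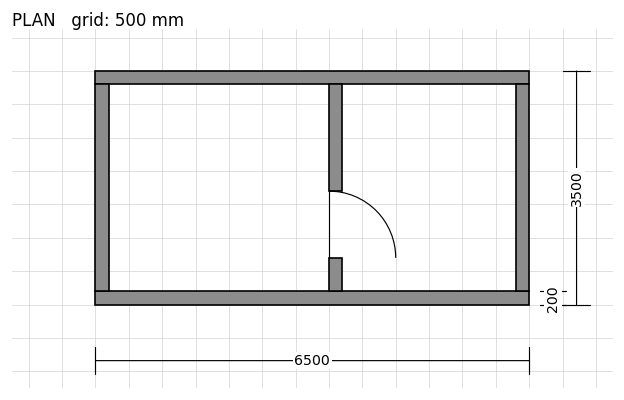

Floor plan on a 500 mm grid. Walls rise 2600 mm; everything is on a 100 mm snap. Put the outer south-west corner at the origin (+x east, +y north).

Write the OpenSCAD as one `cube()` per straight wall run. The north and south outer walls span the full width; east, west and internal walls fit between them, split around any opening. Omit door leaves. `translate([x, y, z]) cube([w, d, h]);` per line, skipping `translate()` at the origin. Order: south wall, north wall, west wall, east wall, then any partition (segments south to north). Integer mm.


cube([6500, 200, 2600]);
translate([0, 3300, 0]) cube([6500, 200, 2600]);
translate([0, 200, 0]) cube([200, 3100, 2600]);
translate([6300, 200, 0]) cube([200, 3100, 2600]);
translate([3500, 200, 0]) cube([200, 500, 2600]);
translate([3500, 1700, 0]) cube([200, 1600, 2600]);


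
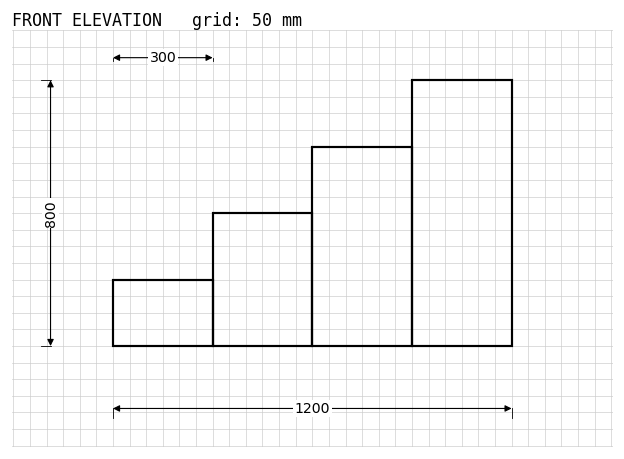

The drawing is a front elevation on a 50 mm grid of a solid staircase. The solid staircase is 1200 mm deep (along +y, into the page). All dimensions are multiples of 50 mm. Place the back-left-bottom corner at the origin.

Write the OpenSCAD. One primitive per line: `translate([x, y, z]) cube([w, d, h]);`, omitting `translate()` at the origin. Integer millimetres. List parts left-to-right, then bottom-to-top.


cube([300, 1200, 200]);
translate([300, 0, 0]) cube([300, 1200, 400]);
translate([600, 0, 0]) cube([300, 1200, 600]);
translate([900, 0, 0]) cube([300, 1200, 800]);


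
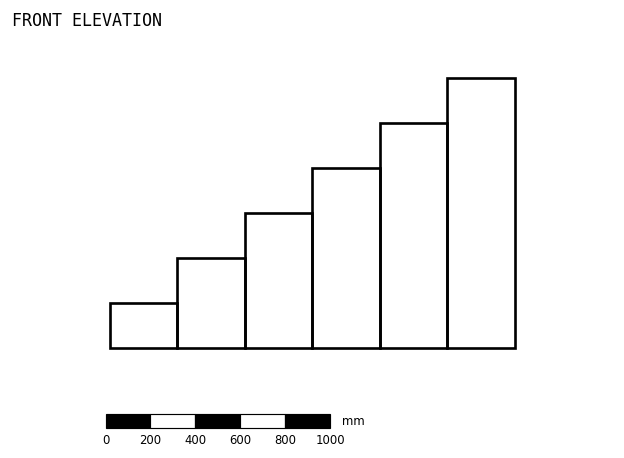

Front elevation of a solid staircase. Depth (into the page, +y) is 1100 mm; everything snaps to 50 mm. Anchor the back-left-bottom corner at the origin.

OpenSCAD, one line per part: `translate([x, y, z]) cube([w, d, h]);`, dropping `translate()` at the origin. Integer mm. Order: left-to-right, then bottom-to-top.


cube([300, 1100, 200]);
translate([300, 0, 0]) cube([300, 1100, 400]);
translate([600, 0, 0]) cube([300, 1100, 600]);
translate([900, 0, 0]) cube([300, 1100, 800]);
translate([1200, 0, 0]) cube([300, 1100, 1000]);
translate([1500, 0, 0]) cube([300, 1100, 1200]);


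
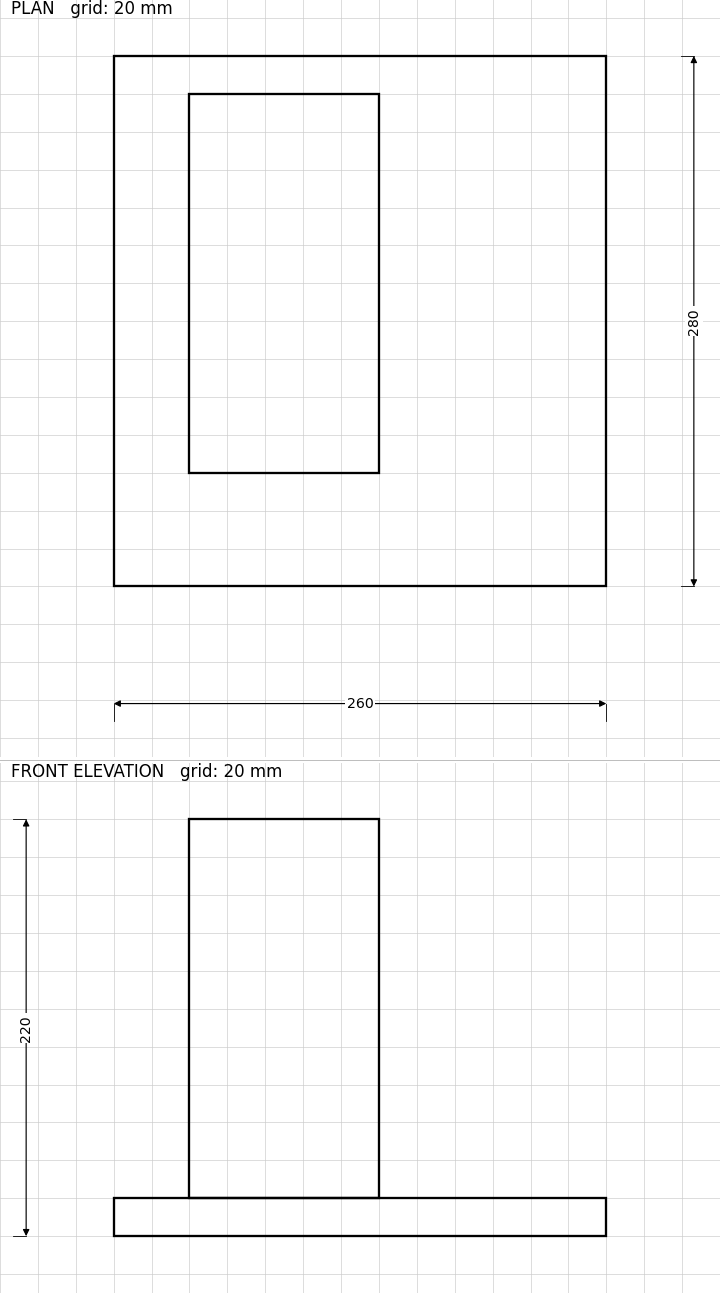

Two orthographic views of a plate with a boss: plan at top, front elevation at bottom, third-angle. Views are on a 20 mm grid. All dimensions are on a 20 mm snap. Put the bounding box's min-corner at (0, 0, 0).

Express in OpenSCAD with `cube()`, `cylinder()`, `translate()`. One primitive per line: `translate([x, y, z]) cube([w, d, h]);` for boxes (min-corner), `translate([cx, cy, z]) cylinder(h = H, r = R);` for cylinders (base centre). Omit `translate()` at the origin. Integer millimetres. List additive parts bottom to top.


cube([260, 280, 20]);
translate([40, 60, 20]) cube([100, 200, 200]);
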